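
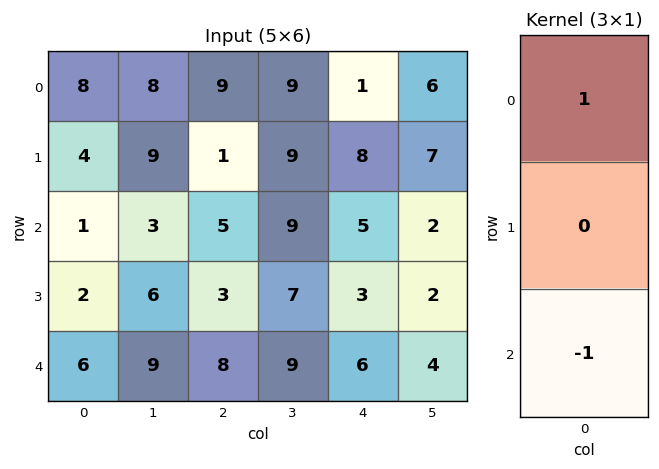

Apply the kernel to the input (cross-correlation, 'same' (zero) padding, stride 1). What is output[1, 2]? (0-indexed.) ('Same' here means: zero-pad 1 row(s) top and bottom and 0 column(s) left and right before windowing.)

4

The receptive field on the zero-padded input at this output position is [9 / 1 / 5]. Elementwise product with the kernel and sum: 9·1 + 5·-1.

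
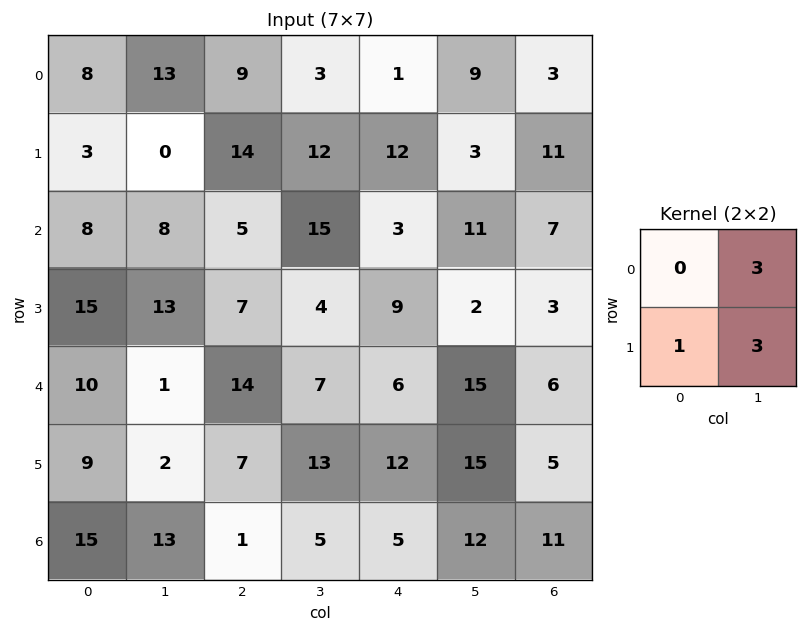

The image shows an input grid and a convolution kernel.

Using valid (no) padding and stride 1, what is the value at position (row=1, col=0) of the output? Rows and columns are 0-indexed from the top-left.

The receptive field on the input at this output position is [3 0 / 8 8]. Elementwise product with the kernel and sum: 0·3 + 8·1 + 8·3.

32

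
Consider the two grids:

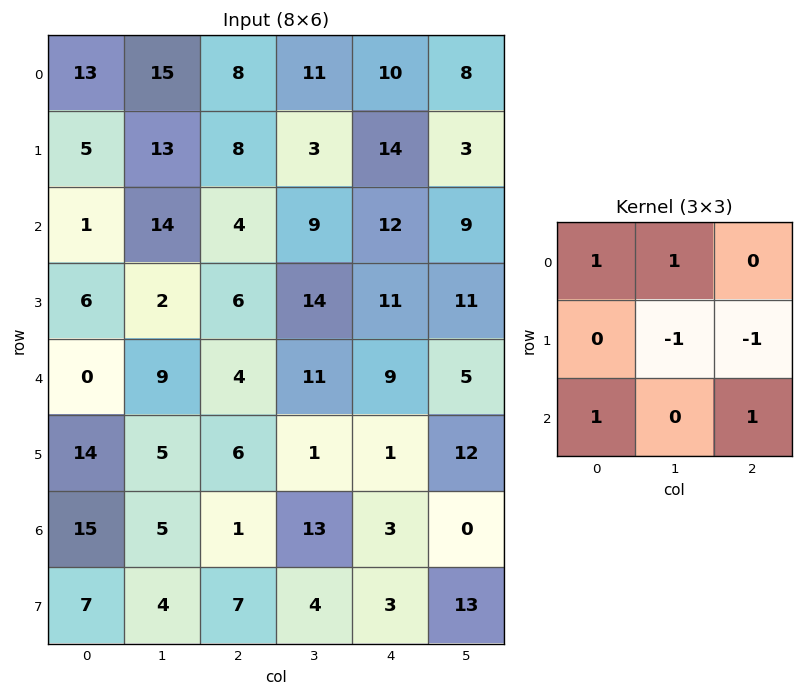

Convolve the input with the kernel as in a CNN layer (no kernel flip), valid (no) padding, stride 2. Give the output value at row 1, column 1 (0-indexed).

1

The receptive field on the input at this output position is [4 9 12 / 6 14 11 / 4 11 9]. Elementwise product with the kernel and sum: 4·1 + 9·1 + 14·-1 + 11·-1 + 4·1 + 9·1.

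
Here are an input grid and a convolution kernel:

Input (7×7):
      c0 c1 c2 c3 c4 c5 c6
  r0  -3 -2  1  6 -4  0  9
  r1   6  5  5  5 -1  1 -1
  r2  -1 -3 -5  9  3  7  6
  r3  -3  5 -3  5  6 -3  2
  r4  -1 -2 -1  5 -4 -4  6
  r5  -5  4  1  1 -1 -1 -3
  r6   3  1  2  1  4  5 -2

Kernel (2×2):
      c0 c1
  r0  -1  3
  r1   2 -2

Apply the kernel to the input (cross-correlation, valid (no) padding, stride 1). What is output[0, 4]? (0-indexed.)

The receptive field on the input at this output position is [-4 0 / -1 1]. Elementwise product with the kernel and sum: -4·-1 + 0·3 + -1·2 + 1·-2.

0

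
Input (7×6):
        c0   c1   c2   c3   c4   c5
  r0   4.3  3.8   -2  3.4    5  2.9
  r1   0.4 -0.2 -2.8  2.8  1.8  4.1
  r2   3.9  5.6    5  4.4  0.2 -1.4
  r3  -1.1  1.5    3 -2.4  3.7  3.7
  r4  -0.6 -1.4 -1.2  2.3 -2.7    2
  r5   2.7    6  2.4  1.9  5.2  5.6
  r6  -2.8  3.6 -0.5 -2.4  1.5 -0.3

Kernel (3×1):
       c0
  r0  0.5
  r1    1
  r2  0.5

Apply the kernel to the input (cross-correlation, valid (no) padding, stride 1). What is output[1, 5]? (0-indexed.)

The receptive field on the input at this output position is [4.1 / -1.4 / 3.7]. Elementwise product with the kernel and sum: 4.1·0.5 + -1.4·1 + 3.7·0.5.

2.5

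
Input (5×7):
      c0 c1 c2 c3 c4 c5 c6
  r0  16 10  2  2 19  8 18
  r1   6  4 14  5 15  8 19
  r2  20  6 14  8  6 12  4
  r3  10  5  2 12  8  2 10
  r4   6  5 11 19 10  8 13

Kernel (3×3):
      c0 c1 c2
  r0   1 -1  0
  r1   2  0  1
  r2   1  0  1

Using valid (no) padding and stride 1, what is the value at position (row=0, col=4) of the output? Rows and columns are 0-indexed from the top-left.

70

The receptive field on the input at this output position is [19 8 18 / 15 8 19 / 6 12 4]. Elementwise product with the kernel and sum: 19·1 + 8·-1 + 15·2 + 19·1 + 6·1 + 4·1.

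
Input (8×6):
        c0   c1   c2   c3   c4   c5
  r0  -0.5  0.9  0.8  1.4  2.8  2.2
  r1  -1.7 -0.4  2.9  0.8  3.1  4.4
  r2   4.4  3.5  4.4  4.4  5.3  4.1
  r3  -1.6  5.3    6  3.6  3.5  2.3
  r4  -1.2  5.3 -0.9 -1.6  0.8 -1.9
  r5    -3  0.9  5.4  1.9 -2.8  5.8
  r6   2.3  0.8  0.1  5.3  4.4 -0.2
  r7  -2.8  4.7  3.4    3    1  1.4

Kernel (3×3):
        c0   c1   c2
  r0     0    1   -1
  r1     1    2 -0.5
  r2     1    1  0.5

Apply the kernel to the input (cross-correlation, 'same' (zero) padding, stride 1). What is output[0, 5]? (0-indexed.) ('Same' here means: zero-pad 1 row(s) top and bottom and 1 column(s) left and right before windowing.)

The receptive field on the zero-padded input at this output position is [0 0 0 / 2.8 2.2 0 / 3.1 4.4 0]. Elementwise product with the kernel and sum: 0·1 + 0·-1 + 2.8·1 + 2.2·2 + 0·-0.5 + 3.1·1 + 4.4·1 + 0·0.5.

14.7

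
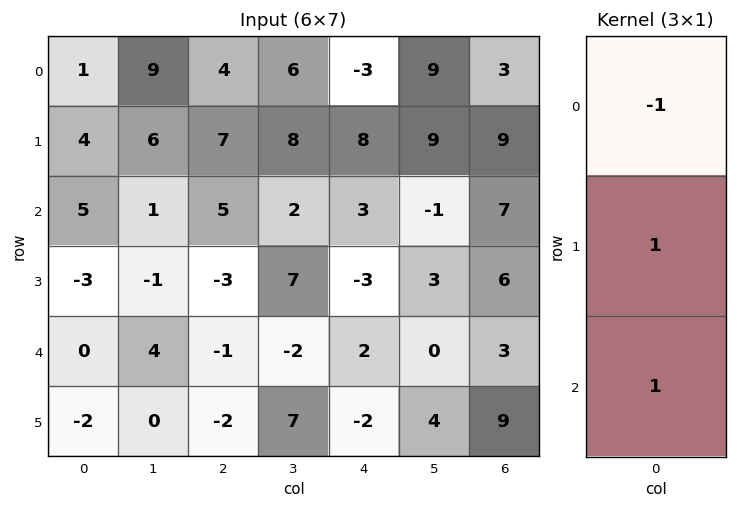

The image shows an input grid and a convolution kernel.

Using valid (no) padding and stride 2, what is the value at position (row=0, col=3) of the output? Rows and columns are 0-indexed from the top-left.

The receptive field on the input at this output position is [3 / 9 / 7]. Elementwise product with the kernel and sum: 3·-1 + 9·1 + 7·1.

13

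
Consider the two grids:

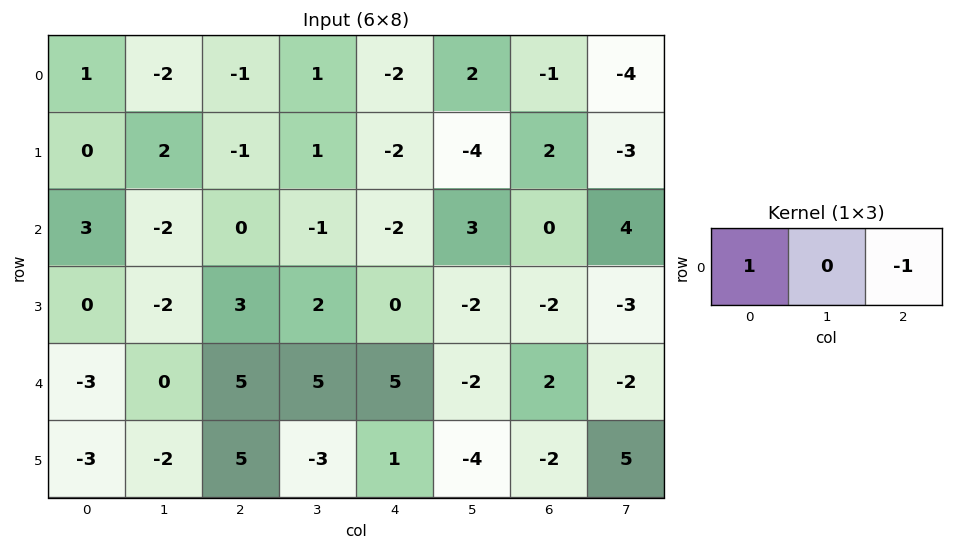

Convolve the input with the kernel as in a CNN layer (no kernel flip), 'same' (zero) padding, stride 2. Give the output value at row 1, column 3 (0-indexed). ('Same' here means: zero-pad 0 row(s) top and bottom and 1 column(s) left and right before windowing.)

-1

The receptive field on the zero-padded input at this output position is [3 0 4]. Elementwise product with the kernel and sum: 3·1 + 4·-1.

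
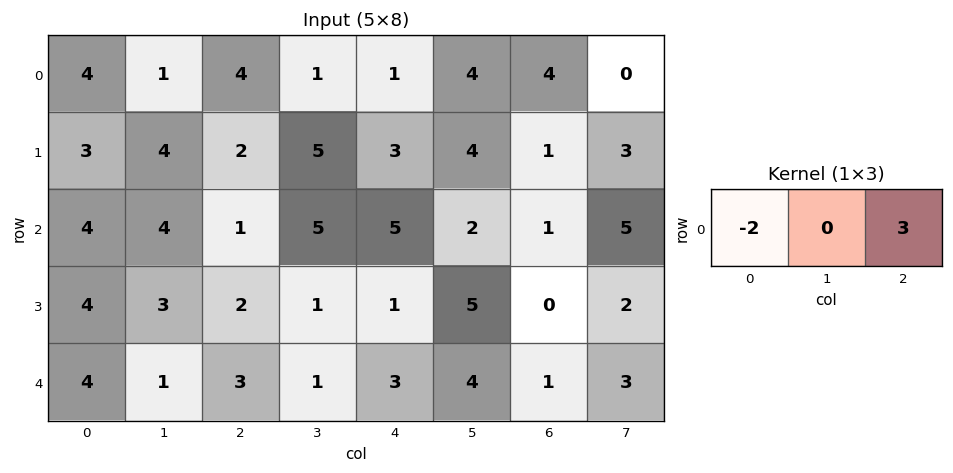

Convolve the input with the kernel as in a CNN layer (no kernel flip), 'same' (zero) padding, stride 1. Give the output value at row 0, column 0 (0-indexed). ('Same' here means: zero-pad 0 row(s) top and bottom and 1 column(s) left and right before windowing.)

The receptive field on the zero-padded input at this output position is [0 4 1]. Elementwise product with the kernel and sum: 0·-2 + 1·3.

3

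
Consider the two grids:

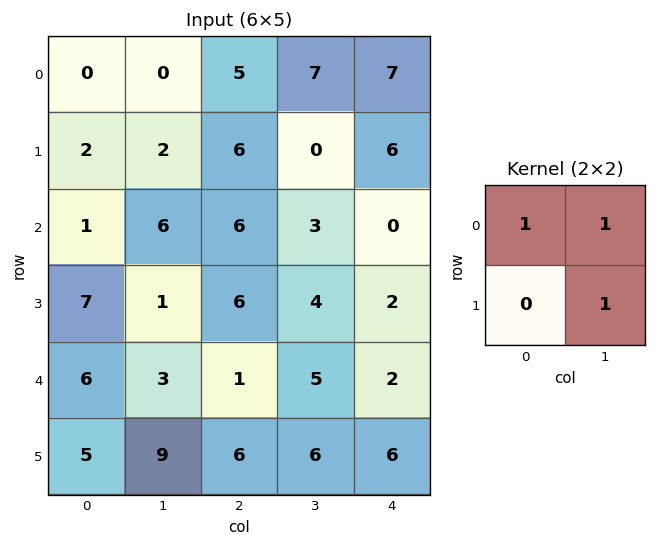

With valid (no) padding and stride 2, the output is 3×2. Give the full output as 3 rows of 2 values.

2 12
8 13
18 12

Output[0,0]: The receptive field on the input at this output position is [0 0 / 2 2]. Elementwise product with the kernel and sum: 0·1 + 0·1 + 2·1.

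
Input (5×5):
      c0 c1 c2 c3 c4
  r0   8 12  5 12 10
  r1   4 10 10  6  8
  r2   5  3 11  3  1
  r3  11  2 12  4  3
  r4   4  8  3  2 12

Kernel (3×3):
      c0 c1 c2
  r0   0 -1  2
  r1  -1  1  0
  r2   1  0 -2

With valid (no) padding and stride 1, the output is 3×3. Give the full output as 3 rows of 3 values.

Output[0,0]: The receptive field on the input at this output position is [8 12 5 / 4 10 10 / 5 3 11]. Elementwise product with the kernel and sum: 12·-1 + 5·2 + 4·-1 + 10·1 + 5·1 + 11·-2.

-13 16 13
-5 4 8
8 9 -30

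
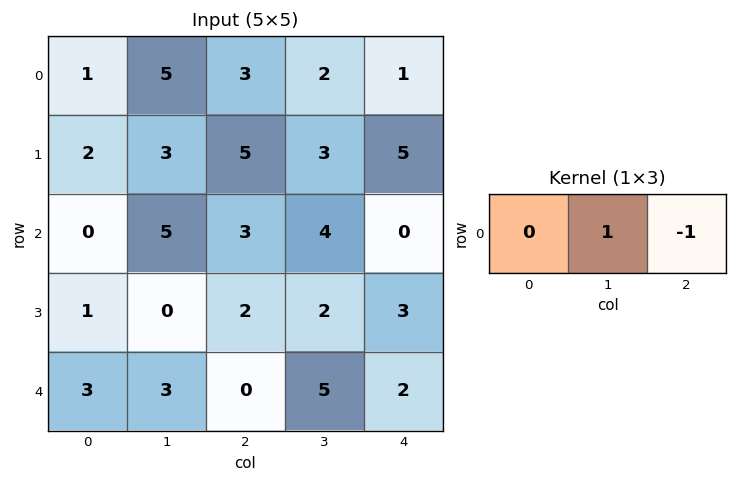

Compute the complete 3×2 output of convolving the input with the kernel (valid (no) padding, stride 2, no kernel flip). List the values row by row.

2 1
2 4
3 3

Output[0,0]: The receptive field on the input at this output position is [1 5 3]. Elementwise product with the kernel and sum: 5·1 + 3·-1.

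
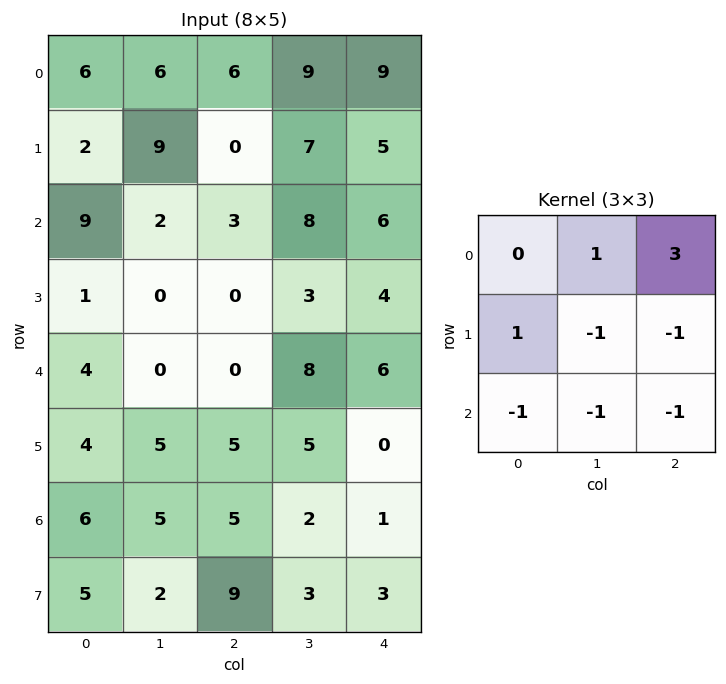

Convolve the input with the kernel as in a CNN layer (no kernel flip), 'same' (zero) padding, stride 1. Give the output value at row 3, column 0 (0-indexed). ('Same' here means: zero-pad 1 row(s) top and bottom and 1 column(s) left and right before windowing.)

The receptive field on the zero-padded input at this output position is [0 9 2 / 0 1 0 / 0 4 0]. Elementwise product with the kernel and sum: 9·1 + 2·3 + 0·1 + 1·-1 + 0·-1 + 0·-1 + 4·-1 + 0·-1.

10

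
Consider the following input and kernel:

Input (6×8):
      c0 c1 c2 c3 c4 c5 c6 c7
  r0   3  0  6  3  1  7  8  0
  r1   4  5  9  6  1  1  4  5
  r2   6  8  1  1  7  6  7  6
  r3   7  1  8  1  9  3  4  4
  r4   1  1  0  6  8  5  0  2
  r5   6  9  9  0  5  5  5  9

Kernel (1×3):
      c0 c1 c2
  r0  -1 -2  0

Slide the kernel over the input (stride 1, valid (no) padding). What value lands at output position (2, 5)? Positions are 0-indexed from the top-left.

The receptive field on the input at this output position is [6 7 6]. Elementwise product with the kernel and sum: 6·-1 + 7·-2.

-20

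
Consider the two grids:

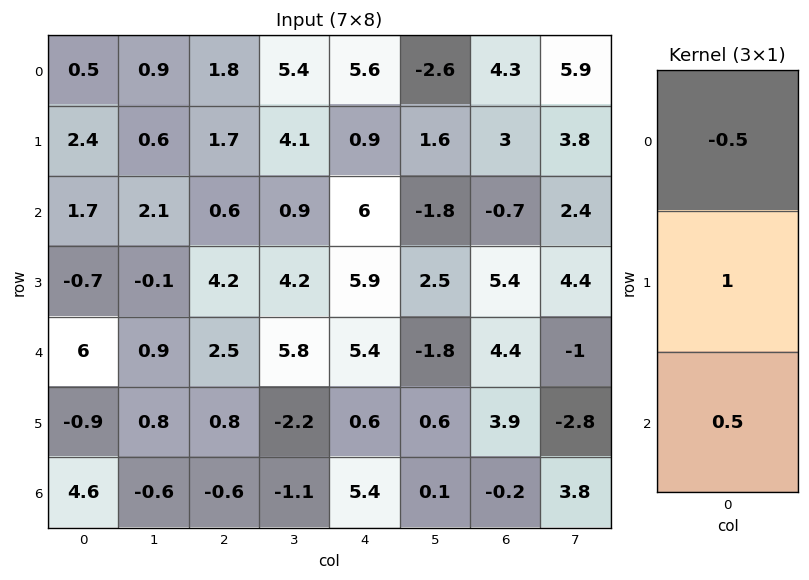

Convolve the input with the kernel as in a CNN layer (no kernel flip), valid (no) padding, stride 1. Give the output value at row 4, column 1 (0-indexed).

0.05

The receptive field on the input at this output position is [0.9 / 0.8 / -0.6]. Elementwise product with the kernel and sum: 0.9·-0.5 + 0.8·1 + -0.6·0.5.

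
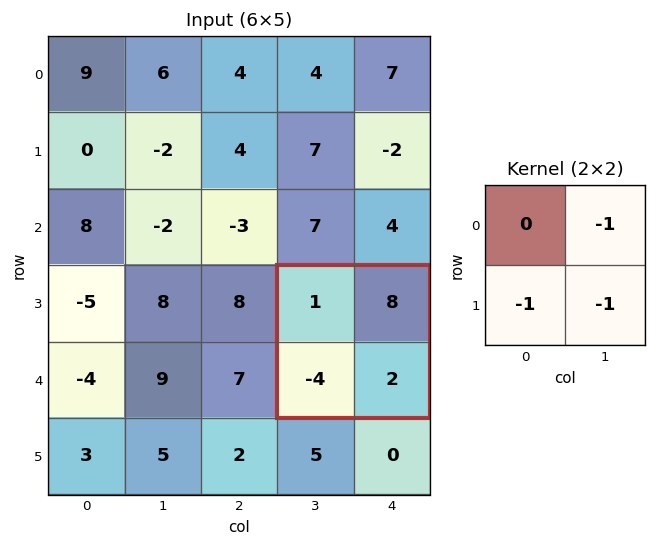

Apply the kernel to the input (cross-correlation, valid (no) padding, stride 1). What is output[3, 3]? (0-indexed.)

The receptive field on the input at this output position is [1 8 / -4 2]. Elementwise product with the kernel and sum: 8·-1 + -4·-1 + 2·-1.

-6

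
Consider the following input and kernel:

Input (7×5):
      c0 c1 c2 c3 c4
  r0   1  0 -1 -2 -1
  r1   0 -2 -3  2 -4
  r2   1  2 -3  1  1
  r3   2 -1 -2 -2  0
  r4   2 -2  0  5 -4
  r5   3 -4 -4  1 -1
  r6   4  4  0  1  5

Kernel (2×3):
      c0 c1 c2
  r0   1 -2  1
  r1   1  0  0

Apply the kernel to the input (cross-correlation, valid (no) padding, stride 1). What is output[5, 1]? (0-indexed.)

The receptive field on the input at this output position is [-4 -4 1 / 4 0 1]. Elementwise product with the kernel and sum: -4·1 + -4·-2 + 1·1 + 4·1.

9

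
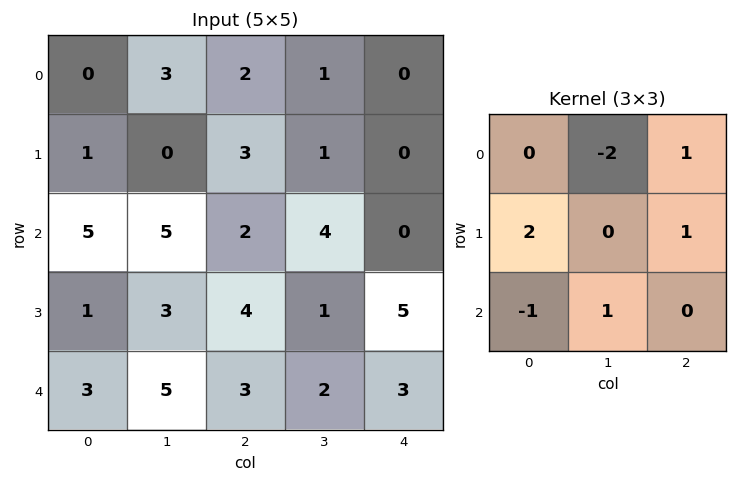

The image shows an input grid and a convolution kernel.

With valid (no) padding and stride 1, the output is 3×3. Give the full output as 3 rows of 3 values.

1 -5 6
17 10 -1
0 5 4

Output[0,0]: The receptive field on the input at this output position is [0 3 2 / 1 0 3 / 5 5 2]. Elementwise product with the kernel and sum: 3·-2 + 2·1 + 1·2 + 3·1 + 5·-1 + 5·1.
Output[0,1]: The receptive field on the input at this output position is [3 2 1 / 0 3 1 / 5 2 4]. Elementwise product with the kernel and sum: 2·-2 + 1·1 + 0·2 + 1·1 + 5·-1 + 2·1.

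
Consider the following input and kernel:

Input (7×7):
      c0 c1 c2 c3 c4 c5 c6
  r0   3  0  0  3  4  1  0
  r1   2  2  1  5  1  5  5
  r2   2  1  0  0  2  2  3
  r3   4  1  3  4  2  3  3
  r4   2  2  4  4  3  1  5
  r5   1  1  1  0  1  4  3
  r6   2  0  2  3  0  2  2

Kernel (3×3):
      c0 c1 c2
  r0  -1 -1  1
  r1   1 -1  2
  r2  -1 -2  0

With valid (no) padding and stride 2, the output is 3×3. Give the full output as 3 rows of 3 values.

Output[0,0]: The receptive field on the input at this output position is [3 0 0 / 2 2 1 / 2 1 0]. Elementwise product with the kernel and sum: 3·-1 + 0·-1 + 0·1 + 2·1 + 2·-1 + 1·2 + 2·-1 + 1·-2.
Output[0,1]: The receptive field on the input at this output position is [0 3 4 / 1 5 1 / 0 0 2]. Elementwise product with the kernel and sum: 0·-1 + 3·-1 + 4·1 + 1·1 + 5·-1 + 1·2 + 0·-1 + 0·-2.

-5 -1 -5
0 -7 -1
0 -10 0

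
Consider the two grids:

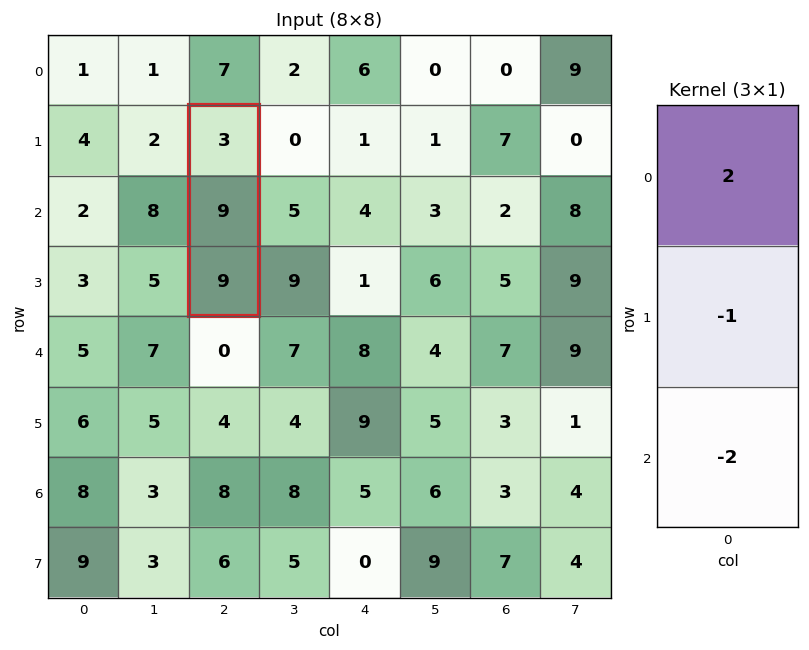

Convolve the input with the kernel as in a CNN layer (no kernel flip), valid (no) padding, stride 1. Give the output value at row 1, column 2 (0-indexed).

The receptive field on the input at this output position is [3 / 9 / 9]. Elementwise product with the kernel and sum: 3·2 + 9·-1 + 9·-2.

-21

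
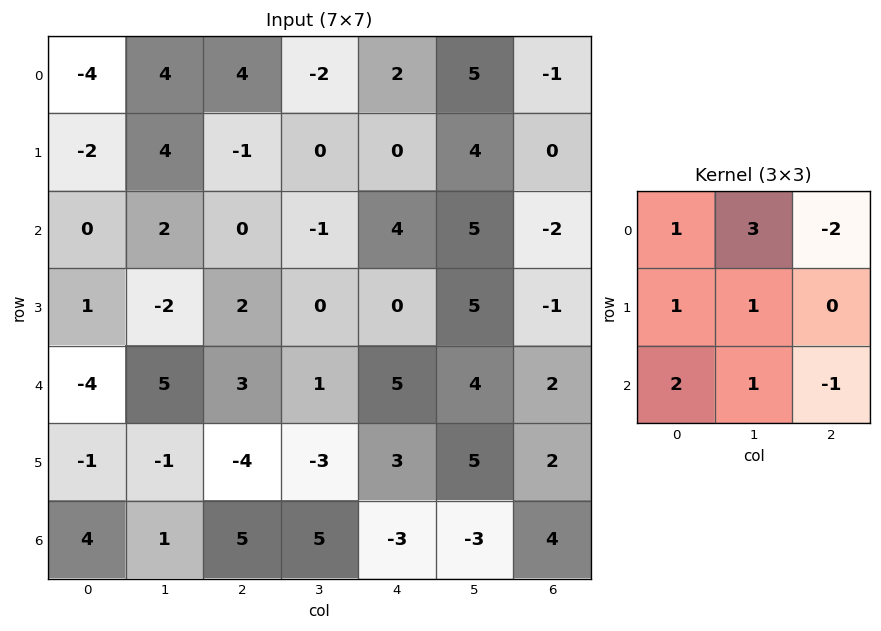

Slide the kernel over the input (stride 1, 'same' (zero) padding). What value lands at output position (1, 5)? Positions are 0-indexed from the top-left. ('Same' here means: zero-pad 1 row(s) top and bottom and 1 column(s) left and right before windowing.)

The receptive field on the zero-padded input at this output position is [2 5 -1 / 0 4 0 / 4 5 -2]. Elementwise product with the kernel and sum: 2·1 + 5·3 + -1·-2 + 0·1 + 4·1 + 4·2 + 5·1 + -2·-1.

38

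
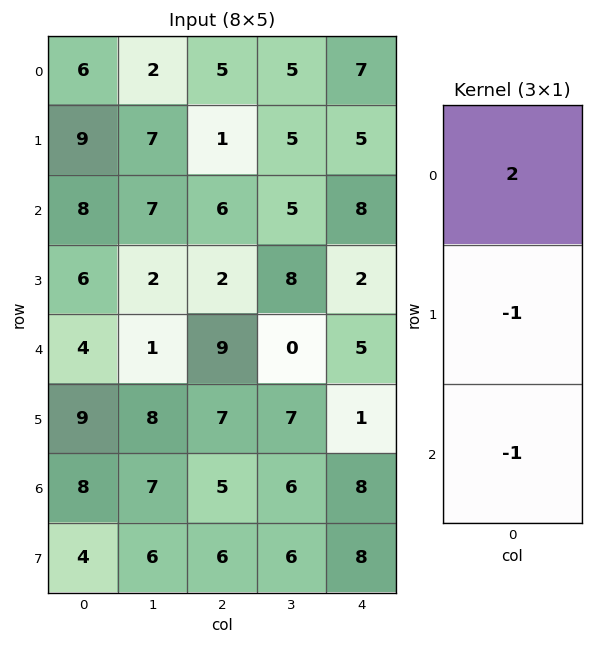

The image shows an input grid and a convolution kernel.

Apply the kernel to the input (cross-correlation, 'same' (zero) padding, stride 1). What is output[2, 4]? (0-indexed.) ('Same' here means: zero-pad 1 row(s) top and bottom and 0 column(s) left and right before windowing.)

The receptive field on the zero-padded input at this output position is [5 / 8 / 2]. Elementwise product with the kernel and sum: 5·2 + 8·-1 + 2·-1.

0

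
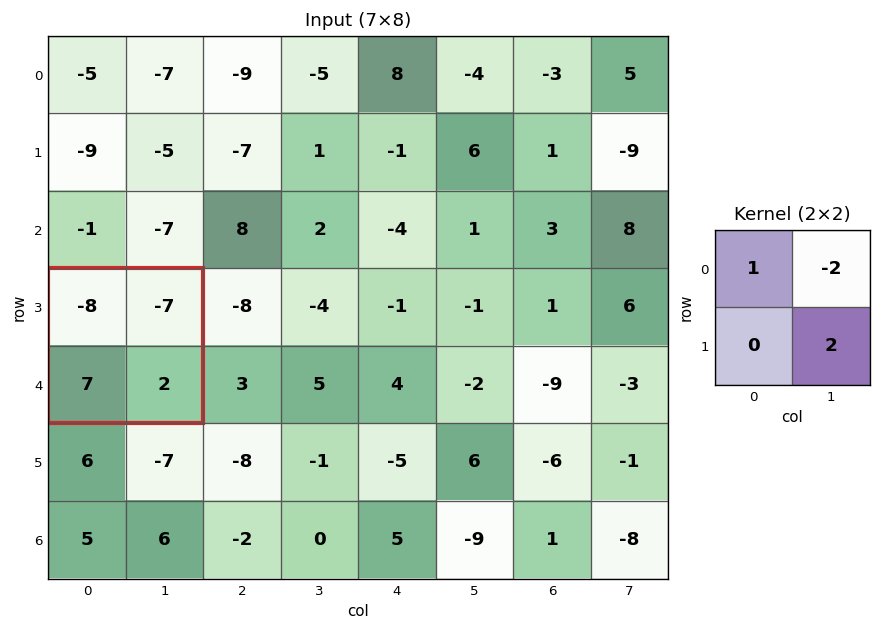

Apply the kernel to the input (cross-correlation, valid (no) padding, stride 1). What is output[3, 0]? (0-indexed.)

The receptive field on the input at this output position is [-8 -7 / 7 2]. Elementwise product with the kernel and sum: -8·1 + -7·-2 + 2·2.

10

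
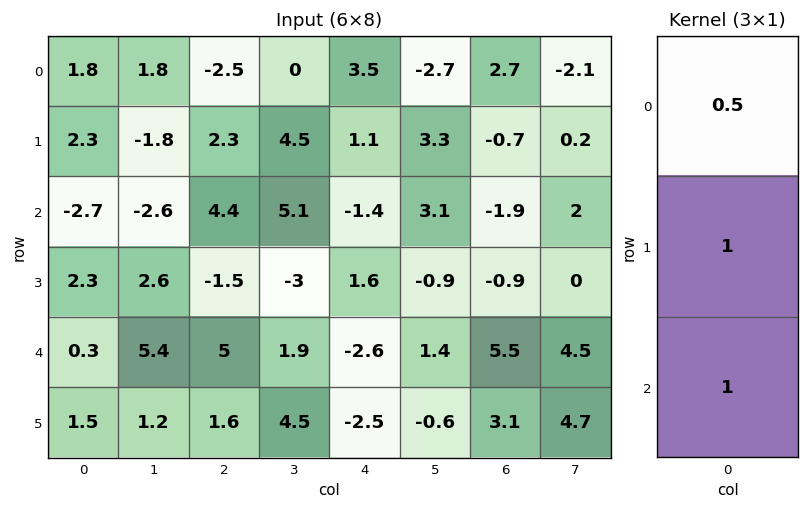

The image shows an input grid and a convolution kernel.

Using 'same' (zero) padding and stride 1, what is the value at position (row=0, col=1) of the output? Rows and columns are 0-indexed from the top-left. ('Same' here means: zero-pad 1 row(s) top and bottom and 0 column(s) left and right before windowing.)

0

The receptive field on the zero-padded input at this output position is [0 / 1.8 / -1.8]. Elementwise product with the kernel and sum: 0·0.5 + 1.8·1 + -1.8·1.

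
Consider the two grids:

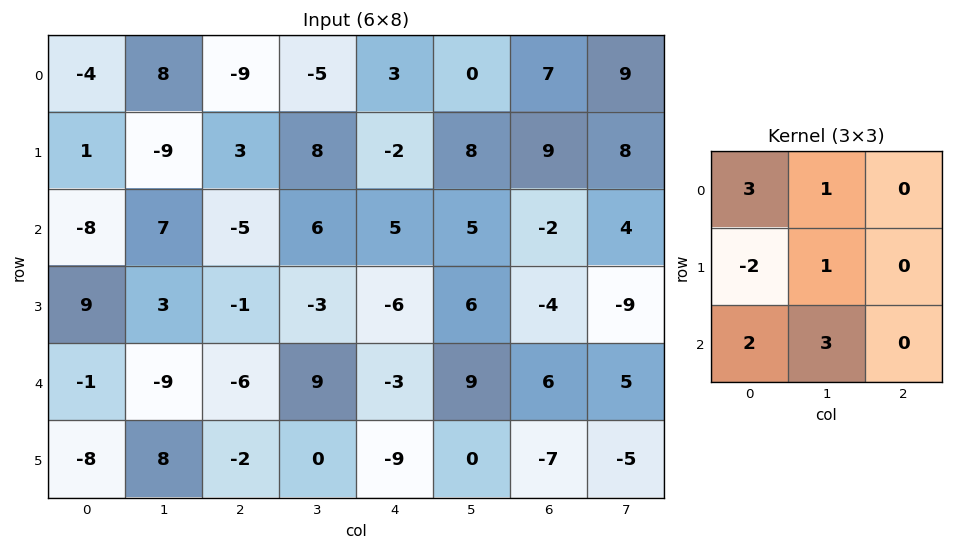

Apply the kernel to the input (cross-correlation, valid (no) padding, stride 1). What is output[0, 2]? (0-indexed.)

-22

The receptive field on the input at this output position is [-9 -5 3 / 3 8 -2 / -5 6 5]. Elementwise product with the kernel and sum: -9·3 + -5·1 + 3·-2 + 8·1 + -5·2 + 6·3.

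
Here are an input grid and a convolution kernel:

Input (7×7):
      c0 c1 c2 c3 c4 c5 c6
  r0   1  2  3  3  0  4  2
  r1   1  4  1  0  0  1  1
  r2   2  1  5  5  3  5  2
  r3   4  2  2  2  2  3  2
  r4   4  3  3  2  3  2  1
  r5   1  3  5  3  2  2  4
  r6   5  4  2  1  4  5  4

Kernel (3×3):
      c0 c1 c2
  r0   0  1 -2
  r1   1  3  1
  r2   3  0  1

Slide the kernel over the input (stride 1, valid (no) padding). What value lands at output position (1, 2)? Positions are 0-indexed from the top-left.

31

The receptive field on the input at this output position is [1 0 0 / 5 5 3 / 2 2 2]. Elementwise product with the kernel and sum: 0·1 + 0·-2 + 5·1 + 5·3 + 3·1 + 2·3 + 2·1.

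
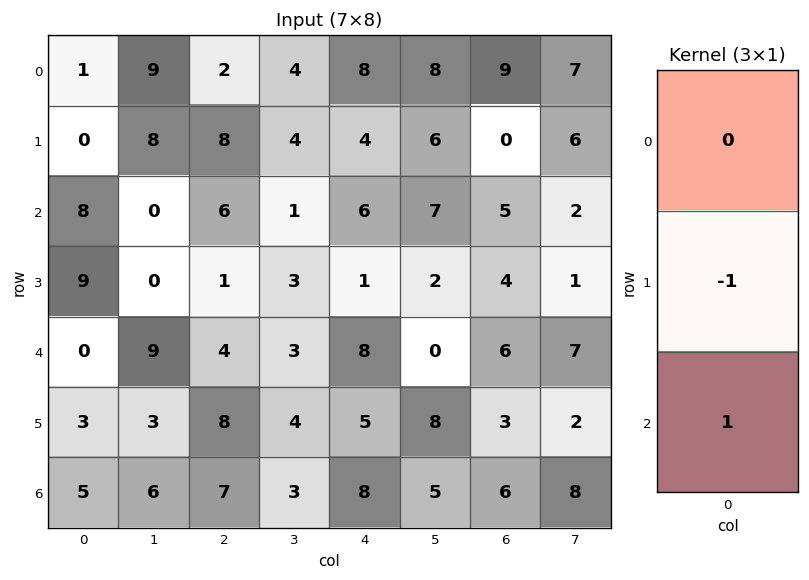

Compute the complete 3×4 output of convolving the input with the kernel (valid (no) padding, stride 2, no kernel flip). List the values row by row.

8 -2 2 5
-9 3 7 2
2 -1 3 3

Output[0,0]: The receptive field on the input at this output position is [1 / 0 / 8]. Elementwise product with the kernel and sum: 0·-1 + 8·1.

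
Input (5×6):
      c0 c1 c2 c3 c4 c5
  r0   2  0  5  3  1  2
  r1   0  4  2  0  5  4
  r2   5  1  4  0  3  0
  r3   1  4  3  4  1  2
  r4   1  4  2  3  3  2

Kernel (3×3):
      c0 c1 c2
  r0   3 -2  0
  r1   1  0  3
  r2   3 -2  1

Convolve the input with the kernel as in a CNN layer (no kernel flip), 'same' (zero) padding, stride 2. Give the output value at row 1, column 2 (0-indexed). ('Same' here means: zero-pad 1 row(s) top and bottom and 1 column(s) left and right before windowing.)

The receptive field on the zero-padded input at this output position is [0 5 4 / 0 3 0 / 4 1 2]. Elementwise product with the kernel and sum: 0·3 + 5·-2 + 0·1 + 0·3 + 4·3 + 1·-2 + 2·1.

2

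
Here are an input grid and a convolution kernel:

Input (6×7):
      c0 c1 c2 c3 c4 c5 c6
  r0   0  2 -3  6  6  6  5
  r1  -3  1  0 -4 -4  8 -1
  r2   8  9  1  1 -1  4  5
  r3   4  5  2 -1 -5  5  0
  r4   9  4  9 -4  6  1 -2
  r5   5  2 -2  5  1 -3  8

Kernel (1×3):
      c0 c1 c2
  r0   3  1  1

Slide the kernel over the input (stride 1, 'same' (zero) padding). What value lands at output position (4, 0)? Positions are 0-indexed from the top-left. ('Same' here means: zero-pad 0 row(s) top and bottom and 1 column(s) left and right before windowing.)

The receptive field on the zero-padded input at this output position is [0 9 4]. Elementwise product with the kernel and sum: 0·3 + 9·1 + 4·1.

13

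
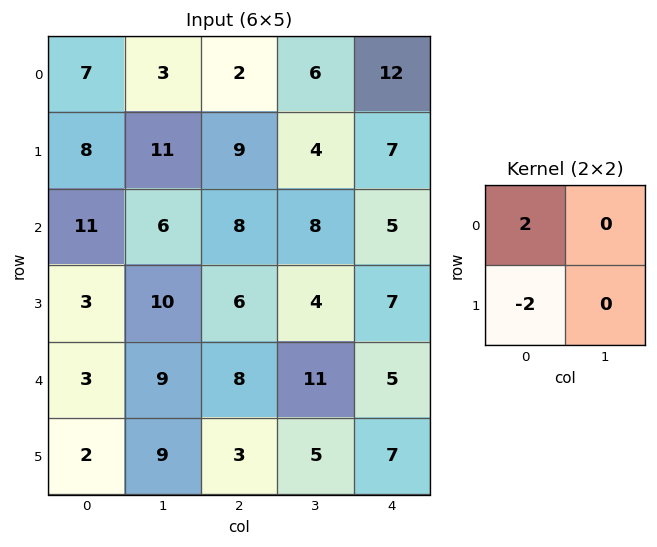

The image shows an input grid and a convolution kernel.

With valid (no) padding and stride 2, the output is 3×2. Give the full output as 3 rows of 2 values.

-2 -14
16 4
2 10

Output[0,0]: The receptive field on the input at this output position is [7 3 / 8 11]. Elementwise product with the kernel and sum: 7·2 + 8·-2.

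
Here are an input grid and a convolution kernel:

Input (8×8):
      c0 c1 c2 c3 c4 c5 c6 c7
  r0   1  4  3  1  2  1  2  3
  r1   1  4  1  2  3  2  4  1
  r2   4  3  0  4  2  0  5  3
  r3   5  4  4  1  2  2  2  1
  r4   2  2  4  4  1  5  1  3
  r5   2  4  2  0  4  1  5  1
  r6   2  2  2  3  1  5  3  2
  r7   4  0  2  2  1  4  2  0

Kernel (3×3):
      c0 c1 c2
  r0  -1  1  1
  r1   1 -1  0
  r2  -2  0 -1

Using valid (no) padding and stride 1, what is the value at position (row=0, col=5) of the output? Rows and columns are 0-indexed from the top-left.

The receptive field on the input at this output position is [1 2 3 / 2 4 1 / 0 5 3]. Elementwise product with the kernel and sum: 1·-1 + 2·1 + 3·1 + 2·1 + 4·-1 + 0·-2 + 3·-1.

-1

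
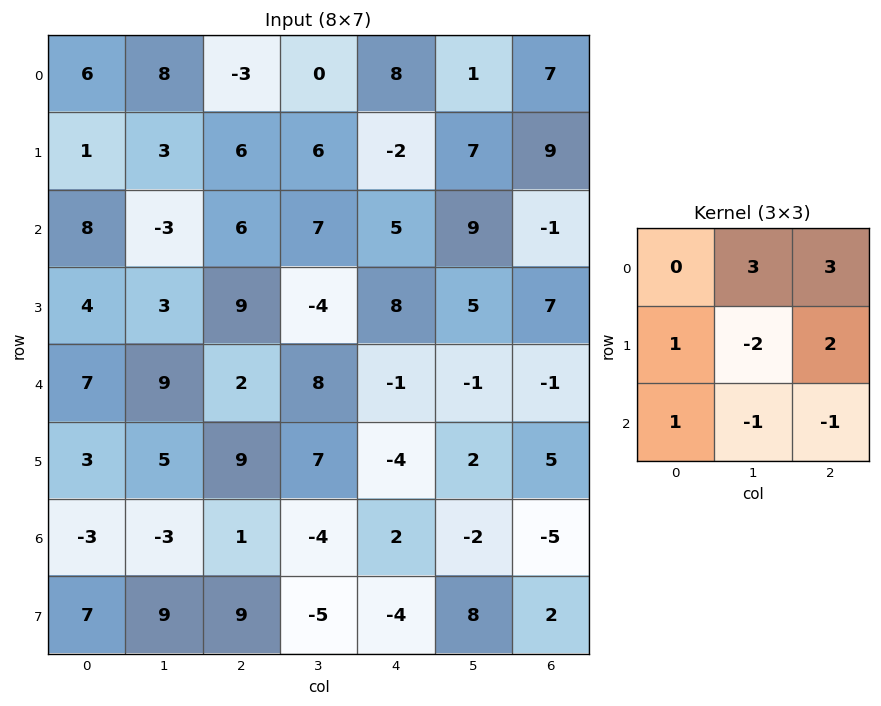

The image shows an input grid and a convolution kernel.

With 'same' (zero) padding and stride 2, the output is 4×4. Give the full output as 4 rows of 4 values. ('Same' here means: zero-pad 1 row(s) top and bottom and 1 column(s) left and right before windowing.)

0 5 -13 -15
-17 33 13 36
17 25 56 19
8 40 -27 29

Output[0,0]: The receptive field on the zero-padded input at this output position is [0 0 0 / 0 6 8 / 0 1 3]. Elementwise product with the kernel and sum: 0·3 + 0·3 + 0·1 + 6·-2 + 8·2 + 0·1 + 1·-1 + 3·-1.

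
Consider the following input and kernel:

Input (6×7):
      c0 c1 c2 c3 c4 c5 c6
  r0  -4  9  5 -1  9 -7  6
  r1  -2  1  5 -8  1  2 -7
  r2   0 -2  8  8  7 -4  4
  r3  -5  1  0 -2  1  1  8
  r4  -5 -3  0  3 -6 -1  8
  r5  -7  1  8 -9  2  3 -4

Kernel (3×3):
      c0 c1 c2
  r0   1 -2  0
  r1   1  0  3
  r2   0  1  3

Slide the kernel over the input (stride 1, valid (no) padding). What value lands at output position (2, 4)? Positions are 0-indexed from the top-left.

63

The receptive field on the input at this output position is [7 -4 4 / 1 1 8 / -6 -1 8]. Elementwise product with the kernel and sum: 7·1 + -4·-2 + 1·1 + 8·3 + -1·1 + 8·3.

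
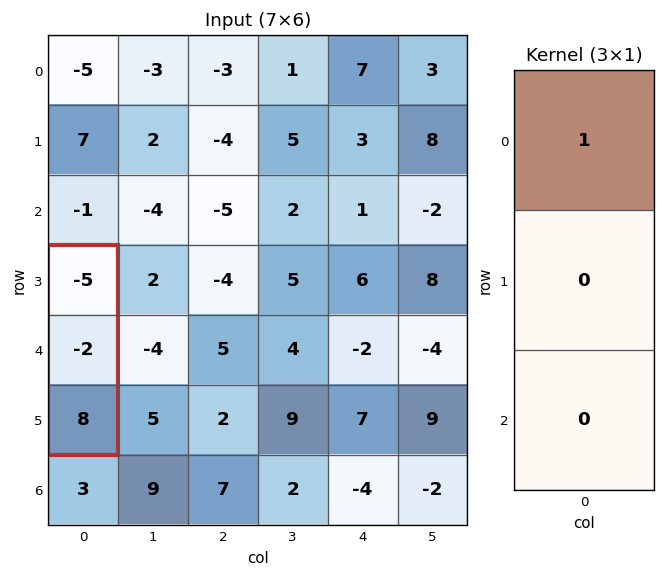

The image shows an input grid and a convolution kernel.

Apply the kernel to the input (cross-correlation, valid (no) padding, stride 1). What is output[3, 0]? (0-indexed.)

-5

The receptive field on the input at this output position is [-5 / -2 / 8]. Elementwise product with the kernel and sum: -5·1.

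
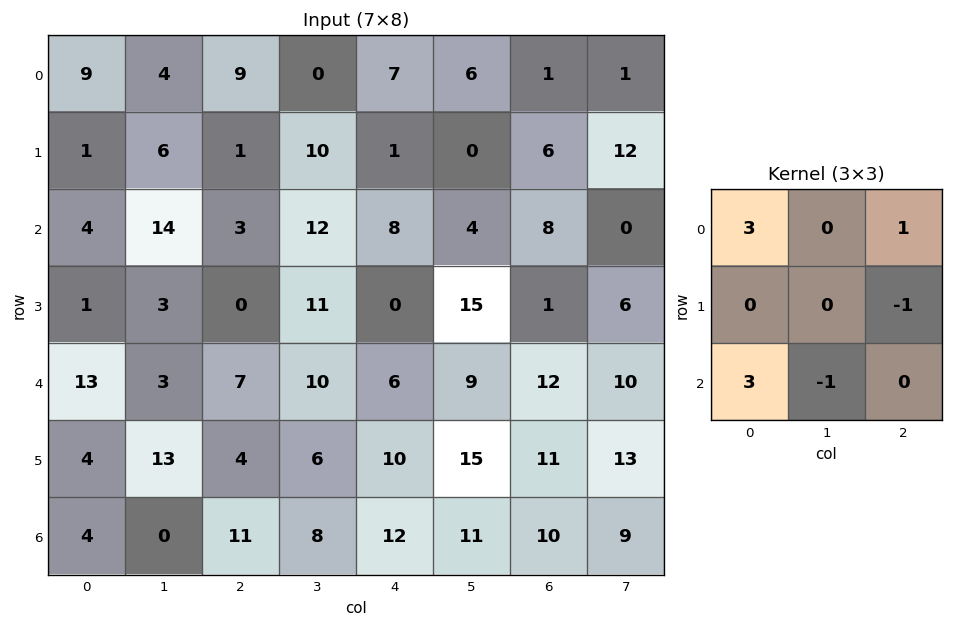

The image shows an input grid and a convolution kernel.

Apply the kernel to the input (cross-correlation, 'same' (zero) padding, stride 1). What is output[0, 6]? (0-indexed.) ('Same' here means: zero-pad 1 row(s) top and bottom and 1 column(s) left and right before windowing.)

-7

The receptive field on the zero-padded input at this output position is [0 0 0 / 6 1 1 / 0 6 12]. Elementwise product with the kernel and sum: 0·3 + 0·1 + 1·-1 + 0·3 + 6·-1.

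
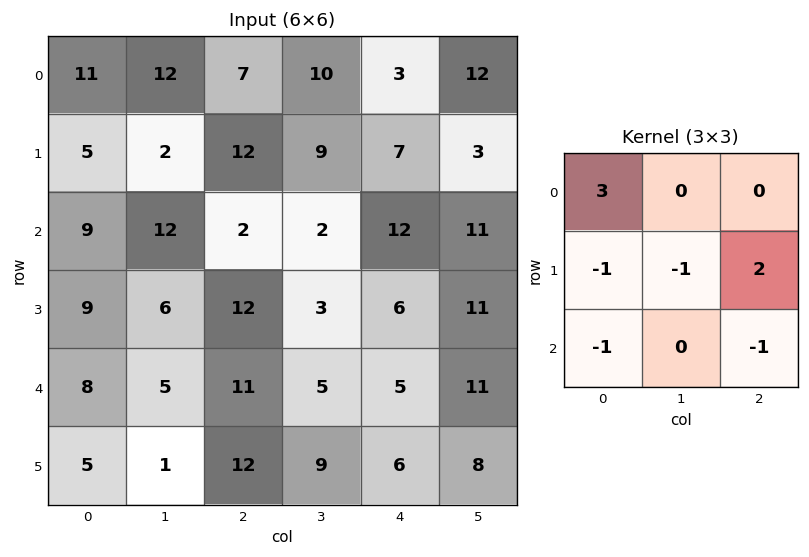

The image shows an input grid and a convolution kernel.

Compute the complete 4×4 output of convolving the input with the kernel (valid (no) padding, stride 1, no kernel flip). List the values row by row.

39 26 0 7
-23 -13 38 21
17 14 -13 3
19 2 12 4

Output[0,0]: The receptive field on the input at this output position is [11 12 7 / 5 2 12 / 9 12 2]. Elementwise product with the kernel and sum: 11·3 + 5·-1 + 2·-1 + 12·2 + 9·-1 + 2·-1.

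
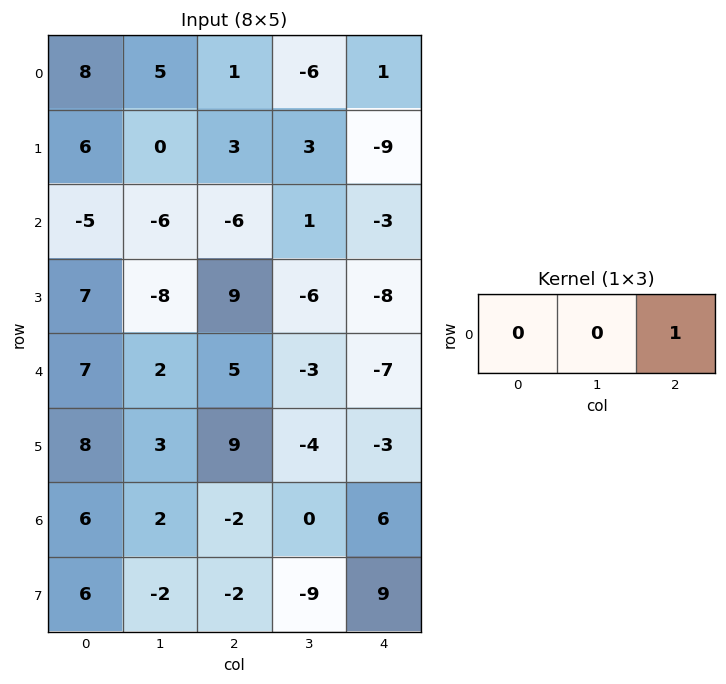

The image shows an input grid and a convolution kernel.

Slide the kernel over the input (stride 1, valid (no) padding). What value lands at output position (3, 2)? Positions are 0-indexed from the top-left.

The receptive field on the input at this output position is [9 -6 -8]. Elementwise product with the kernel and sum: -8·1.

-8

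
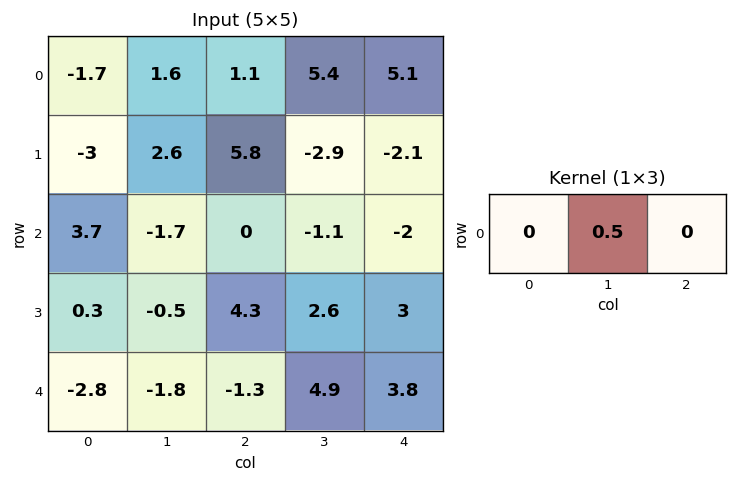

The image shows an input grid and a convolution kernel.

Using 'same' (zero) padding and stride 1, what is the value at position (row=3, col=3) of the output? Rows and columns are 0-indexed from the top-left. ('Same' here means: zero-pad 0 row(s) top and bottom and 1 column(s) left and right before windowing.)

1.3

The receptive field on the zero-padded input at this output position is [4.3 2.6 3]. Elementwise product with the kernel and sum: 2.6·0.5.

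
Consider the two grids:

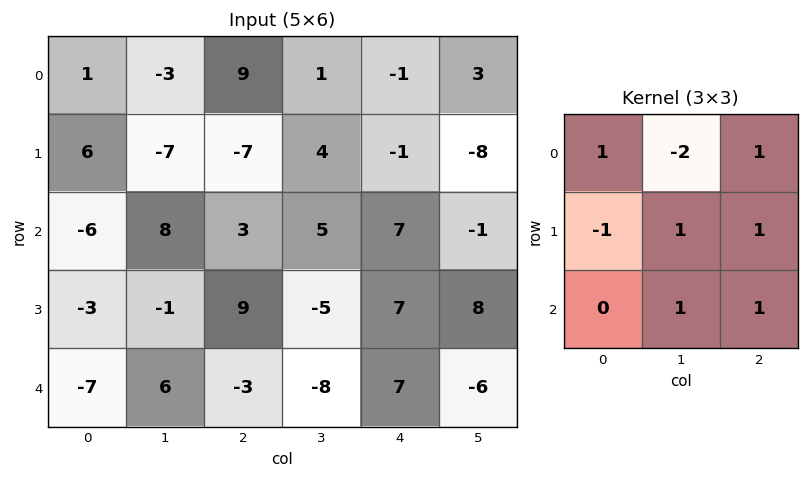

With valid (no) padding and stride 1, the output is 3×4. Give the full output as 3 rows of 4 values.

Output[0,0]: The receptive field on the input at this output position is [1 -3 9 / 6 -7 -7 / -6 8 3]. Elementwise product with the kernel and sum: 1·1 + -3·-2 + 9·1 + 6·-1 + -7·1 + -7·1 + 8·1 + 3·1.

7 -8 28 -1
38 15 -5 14
-5 1 -8 11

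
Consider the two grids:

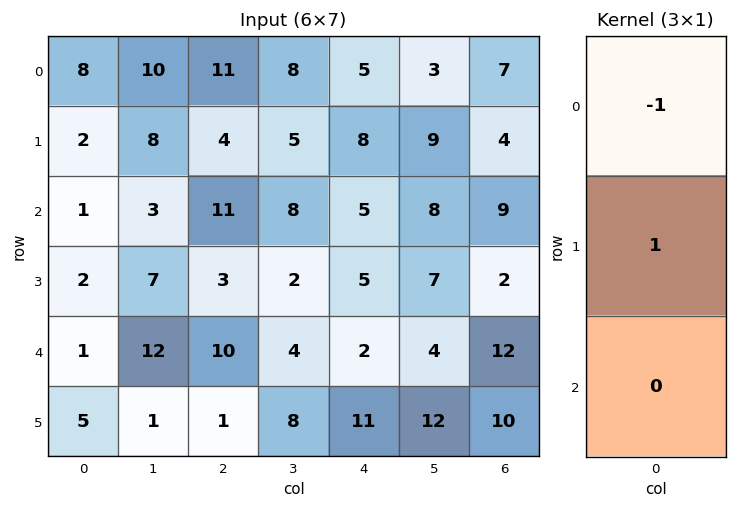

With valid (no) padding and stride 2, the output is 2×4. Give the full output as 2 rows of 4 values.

-6 -7 3 -3
1 -8 0 -7

Output[0,0]: The receptive field on the input at this output position is [8 / 2 / 1]. Elementwise product with the kernel and sum: 8·-1 + 2·1.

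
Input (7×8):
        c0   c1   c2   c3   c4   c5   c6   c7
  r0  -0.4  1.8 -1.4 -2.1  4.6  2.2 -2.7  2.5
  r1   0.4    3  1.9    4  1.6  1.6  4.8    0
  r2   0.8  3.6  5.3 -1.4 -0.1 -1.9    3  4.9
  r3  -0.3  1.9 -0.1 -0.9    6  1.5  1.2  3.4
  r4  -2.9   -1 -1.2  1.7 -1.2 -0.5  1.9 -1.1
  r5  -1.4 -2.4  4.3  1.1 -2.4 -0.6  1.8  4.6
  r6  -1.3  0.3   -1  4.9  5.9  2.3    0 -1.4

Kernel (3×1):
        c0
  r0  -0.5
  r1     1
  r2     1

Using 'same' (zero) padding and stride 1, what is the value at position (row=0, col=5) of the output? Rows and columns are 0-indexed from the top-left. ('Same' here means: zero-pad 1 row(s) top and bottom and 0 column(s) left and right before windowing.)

3.8

The receptive field on the zero-padded input at this output position is [0 / 2.2 / 1.6]. Elementwise product with the kernel and sum: 0·-0.5 + 2.2·1 + 1.6·1.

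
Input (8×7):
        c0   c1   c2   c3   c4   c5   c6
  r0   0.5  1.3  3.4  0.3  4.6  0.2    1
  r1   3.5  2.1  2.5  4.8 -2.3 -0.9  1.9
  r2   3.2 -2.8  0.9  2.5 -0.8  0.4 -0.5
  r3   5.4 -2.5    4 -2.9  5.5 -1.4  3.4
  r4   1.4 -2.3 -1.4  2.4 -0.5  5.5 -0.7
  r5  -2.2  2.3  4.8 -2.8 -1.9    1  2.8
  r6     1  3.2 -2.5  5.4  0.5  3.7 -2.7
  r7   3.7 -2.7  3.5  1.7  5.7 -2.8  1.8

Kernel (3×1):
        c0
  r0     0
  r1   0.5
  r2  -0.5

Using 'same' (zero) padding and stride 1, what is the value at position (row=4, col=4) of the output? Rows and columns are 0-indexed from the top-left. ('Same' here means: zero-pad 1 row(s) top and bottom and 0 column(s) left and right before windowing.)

The receptive field on the zero-padded input at this output position is [5.5 / -0.5 / -1.9]. Elementwise product with the kernel and sum: -0.5·0.5 + -1.9·-0.5.

0.7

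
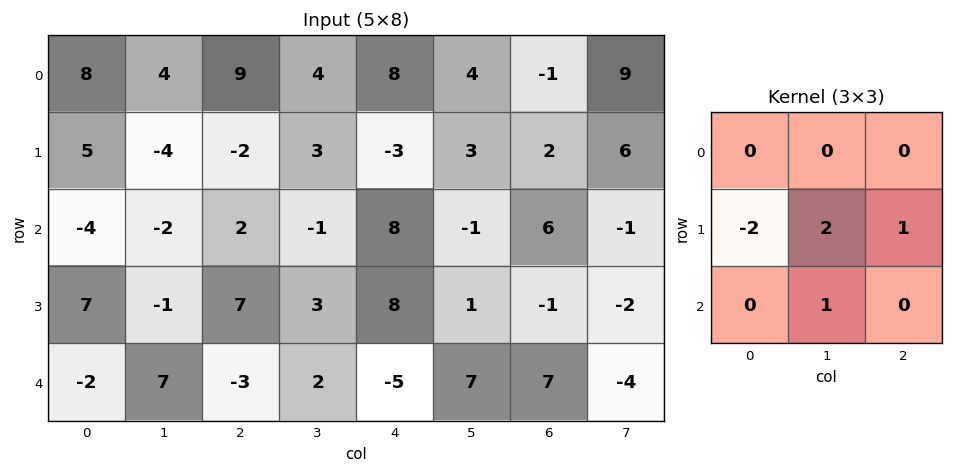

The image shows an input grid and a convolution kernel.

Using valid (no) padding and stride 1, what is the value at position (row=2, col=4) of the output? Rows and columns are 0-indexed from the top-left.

The receptive field on the input at this output position is [8 -1 6 / 8 1 -1 / -5 7 7]. Elementwise product with the kernel and sum: 8·-2 + 1·2 + -1·1 + 7·1.

-8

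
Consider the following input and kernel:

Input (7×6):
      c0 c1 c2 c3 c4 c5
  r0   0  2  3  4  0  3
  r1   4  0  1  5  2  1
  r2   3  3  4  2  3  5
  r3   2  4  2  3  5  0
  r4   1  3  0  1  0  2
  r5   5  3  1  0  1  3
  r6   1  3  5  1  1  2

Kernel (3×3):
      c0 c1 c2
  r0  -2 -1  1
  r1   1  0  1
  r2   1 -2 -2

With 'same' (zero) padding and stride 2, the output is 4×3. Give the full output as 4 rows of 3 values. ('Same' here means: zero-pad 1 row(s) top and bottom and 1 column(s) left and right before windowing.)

Output[0,0]: The receptive field on the zero-padded input at this output position is [0 0 0 / 0 0 2 / 0 4 0]. Elementwise product with the kernel and sum: 0·-2 + 0·-1 + 0·1 + 0·1 + 2·1 + 0·1 + 4·-2 + 0·-2.
Output[0,1]: The receptive field on the zero-padded input at this output position is [0 0 0 / 2 3 4 / 0 1 5]. Elementwise product with the kernel and sum: 0·-2 + 0·-1 + 0·1 + 2·1 + 4·1 + 0·1 + 1·-2 + 5·-2.

-6 -6 6
-13 3 -11
-11 -2 -16
1 -3 5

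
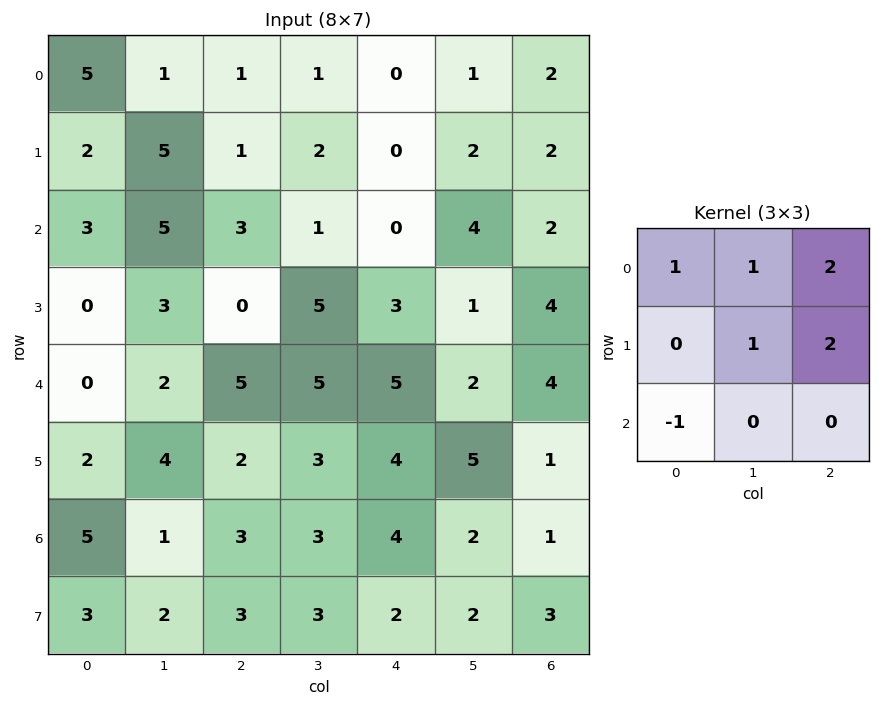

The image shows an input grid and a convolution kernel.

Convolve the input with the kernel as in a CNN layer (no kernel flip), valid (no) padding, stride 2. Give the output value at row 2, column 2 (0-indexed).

The receptive field on the input at this output position is [5 2 4 / 4 5 1 / 4 2 1]. Elementwise product with the kernel and sum: 5·1 + 2·1 + 4·2 + 5·1 + 1·2 + 4·-1.

18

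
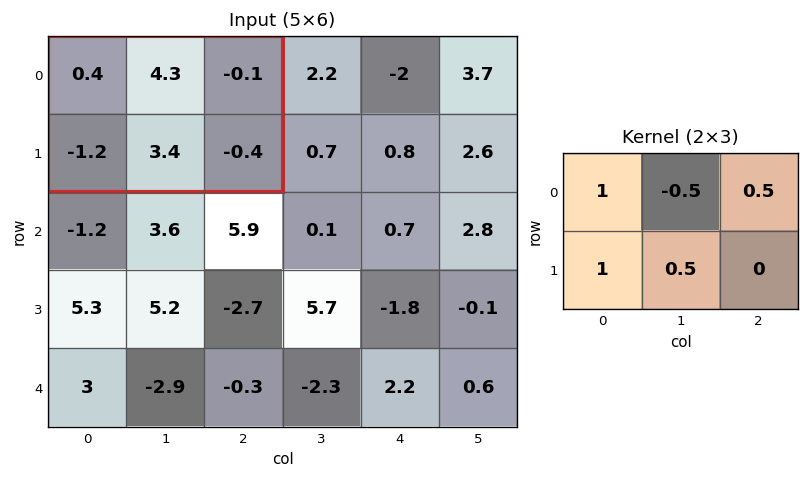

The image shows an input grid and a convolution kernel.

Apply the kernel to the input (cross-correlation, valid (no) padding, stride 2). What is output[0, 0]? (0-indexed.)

-1.3

The receptive field on the input at this output position is [0.4 4.3 -0.1 / -1.2 3.4 -0.4]. Elementwise product with the kernel and sum: 0.4·1 + 4.3·-0.5 + -0.1·0.5 + -1.2·1 + 3.4·0.5.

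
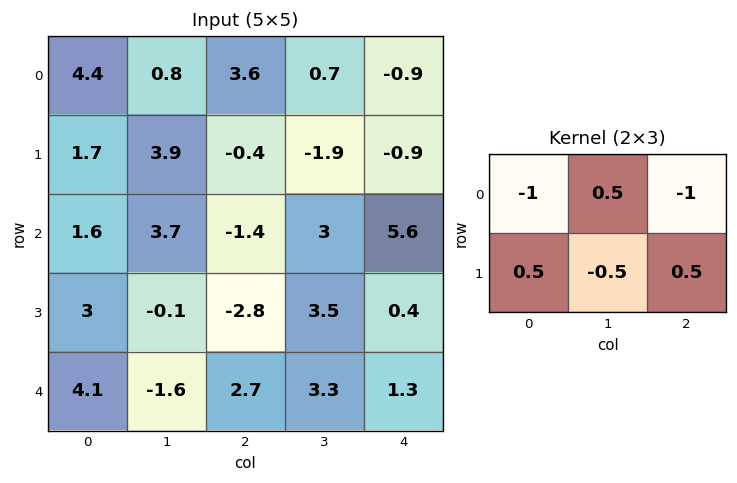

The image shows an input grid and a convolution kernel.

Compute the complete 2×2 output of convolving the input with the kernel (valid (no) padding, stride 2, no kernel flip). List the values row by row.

-8.9 -2.05
1.8 -5.65

Output[0,0]: The receptive field on the input at this output position is [4.4 0.8 3.6 / 1.7 3.9 -0.4]. Elementwise product with the kernel and sum: 4.4·-1 + 0.8·0.5 + 3.6·-1 + 1.7·0.5 + 3.9·-0.5 + -0.4·0.5.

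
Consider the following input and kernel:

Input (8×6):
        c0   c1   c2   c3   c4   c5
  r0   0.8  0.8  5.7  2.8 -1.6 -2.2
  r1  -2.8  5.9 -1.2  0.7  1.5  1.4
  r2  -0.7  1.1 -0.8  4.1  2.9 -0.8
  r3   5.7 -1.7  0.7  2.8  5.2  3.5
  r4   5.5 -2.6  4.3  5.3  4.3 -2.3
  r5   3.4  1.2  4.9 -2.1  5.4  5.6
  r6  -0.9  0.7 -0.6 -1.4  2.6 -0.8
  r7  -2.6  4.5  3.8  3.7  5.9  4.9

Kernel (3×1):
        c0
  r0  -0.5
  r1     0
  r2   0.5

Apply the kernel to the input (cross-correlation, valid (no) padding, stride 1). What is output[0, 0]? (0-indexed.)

The receptive field on the input at this output position is [0.8 / -2.8 / -0.7]. Elementwise product with the kernel and sum: 0.8·-0.5 + -0.7·0.5.

-0.75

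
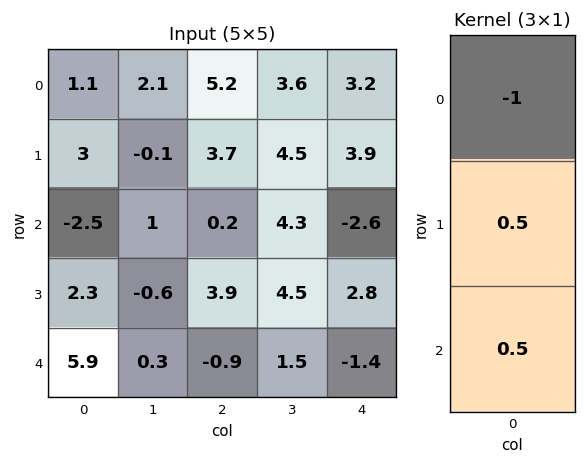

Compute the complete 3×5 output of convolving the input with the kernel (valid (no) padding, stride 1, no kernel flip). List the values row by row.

Output[0,0]: The receptive field on the input at this output position is [1.1 / 3 / -2.5]. Elementwise product with the kernel and sum: 1.1·-1 + 3·0.5 + -2.5·0.5.

-0.85 -1.65 -3.25 0.8 -2.55
-3.1 0.3 -1.65 -0.1 -3.8
6.6 -1.15 1.3 -1.3 3.3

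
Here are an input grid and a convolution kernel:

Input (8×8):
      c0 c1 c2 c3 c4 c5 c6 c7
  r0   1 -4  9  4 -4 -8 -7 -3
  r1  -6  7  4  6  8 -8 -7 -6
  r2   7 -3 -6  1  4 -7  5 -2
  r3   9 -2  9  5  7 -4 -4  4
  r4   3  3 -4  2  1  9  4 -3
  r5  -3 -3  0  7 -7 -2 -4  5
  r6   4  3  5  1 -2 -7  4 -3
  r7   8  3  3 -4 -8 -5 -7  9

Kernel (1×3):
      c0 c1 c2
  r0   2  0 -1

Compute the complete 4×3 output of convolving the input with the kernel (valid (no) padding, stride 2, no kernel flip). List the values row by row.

Output[0,0]: The receptive field on the input at this output position is [1 -4 9]. Elementwise product with the kernel and sum: 1·2 + 9·-1.
Output[0,1]: The receptive field on the input at this output position is [9 4 -4]. Elementwise product with the kernel and sum: 9·2 + -4·-1.

-7 22 -1
20 -16 3
10 -9 -2
3 12 -8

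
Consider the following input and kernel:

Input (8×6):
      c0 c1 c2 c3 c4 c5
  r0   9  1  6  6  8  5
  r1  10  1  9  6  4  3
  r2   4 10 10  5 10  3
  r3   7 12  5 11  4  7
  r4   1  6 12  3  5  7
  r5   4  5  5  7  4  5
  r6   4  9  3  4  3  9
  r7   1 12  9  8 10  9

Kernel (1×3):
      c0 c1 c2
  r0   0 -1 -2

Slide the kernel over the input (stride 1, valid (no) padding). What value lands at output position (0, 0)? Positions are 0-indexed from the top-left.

The receptive field on the input at this output position is [9 1 6]. Elementwise product with the kernel and sum: 1·-1 + 6·-2.

-13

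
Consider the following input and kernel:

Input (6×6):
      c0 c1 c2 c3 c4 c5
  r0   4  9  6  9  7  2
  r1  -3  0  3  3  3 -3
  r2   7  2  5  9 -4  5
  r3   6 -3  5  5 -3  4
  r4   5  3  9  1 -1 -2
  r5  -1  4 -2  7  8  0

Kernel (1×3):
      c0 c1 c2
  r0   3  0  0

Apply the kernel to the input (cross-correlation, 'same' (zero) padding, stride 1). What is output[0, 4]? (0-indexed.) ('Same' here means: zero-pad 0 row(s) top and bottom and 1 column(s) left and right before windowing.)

27

The receptive field on the zero-padded input at this output position is [9 7 2]. Elementwise product with the kernel and sum: 9·3.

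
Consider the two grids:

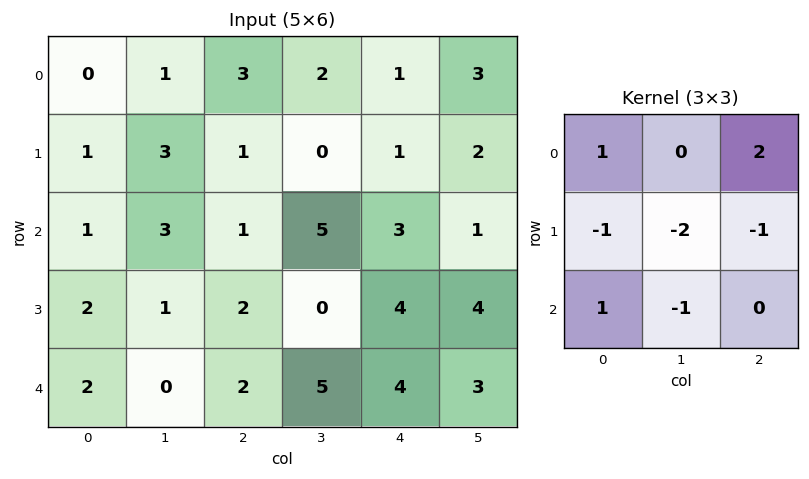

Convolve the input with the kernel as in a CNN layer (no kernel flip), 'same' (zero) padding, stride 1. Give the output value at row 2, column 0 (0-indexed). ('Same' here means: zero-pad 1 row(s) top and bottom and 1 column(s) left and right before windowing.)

The receptive field on the zero-padded input at this output position is [0 1 3 / 0 1 3 / 0 2 1]. Elementwise product with the kernel and sum: 0·1 + 3·2 + 0·-1 + 1·-2 + 3·-1 + 0·1 + 2·-1.

-1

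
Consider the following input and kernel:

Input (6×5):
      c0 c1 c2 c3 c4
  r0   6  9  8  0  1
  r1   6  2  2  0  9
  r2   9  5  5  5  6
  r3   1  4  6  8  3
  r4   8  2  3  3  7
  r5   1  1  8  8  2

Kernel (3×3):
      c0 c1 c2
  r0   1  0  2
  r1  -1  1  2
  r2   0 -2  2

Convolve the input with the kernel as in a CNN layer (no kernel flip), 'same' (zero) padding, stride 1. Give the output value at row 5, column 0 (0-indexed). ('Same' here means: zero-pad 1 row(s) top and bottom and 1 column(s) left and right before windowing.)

7

The receptive field on the zero-padded input at this output position is [0 8 2 / 0 1 1 / 0 0 0]. Elementwise product with the kernel and sum: 0·1 + 2·2 + 0·-1 + 1·1 + 1·2 + 0·-2 + 0·2.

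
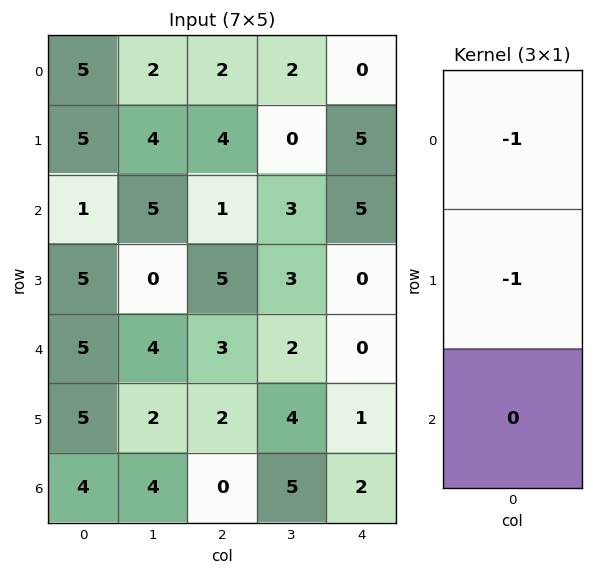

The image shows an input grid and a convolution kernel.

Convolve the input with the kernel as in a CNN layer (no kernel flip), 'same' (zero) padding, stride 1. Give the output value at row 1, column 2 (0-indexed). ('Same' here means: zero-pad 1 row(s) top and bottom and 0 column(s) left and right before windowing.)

The receptive field on the zero-padded input at this output position is [2 / 4 / 1]. Elementwise product with the kernel and sum: 2·-1 + 4·-1.

-6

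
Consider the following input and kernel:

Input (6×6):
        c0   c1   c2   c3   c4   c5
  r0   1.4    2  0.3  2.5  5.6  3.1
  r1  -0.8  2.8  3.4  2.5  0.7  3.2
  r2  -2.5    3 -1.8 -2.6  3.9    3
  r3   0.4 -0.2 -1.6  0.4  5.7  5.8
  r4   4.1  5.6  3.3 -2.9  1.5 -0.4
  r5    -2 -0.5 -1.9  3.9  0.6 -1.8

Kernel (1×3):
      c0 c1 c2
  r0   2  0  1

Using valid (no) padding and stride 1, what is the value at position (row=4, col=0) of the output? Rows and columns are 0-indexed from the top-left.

The receptive field on the input at this output position is [4.1 5.6 3.3]. Elementwise product with the kernel and sum: 4.1·2 + 3.3·1.

11.5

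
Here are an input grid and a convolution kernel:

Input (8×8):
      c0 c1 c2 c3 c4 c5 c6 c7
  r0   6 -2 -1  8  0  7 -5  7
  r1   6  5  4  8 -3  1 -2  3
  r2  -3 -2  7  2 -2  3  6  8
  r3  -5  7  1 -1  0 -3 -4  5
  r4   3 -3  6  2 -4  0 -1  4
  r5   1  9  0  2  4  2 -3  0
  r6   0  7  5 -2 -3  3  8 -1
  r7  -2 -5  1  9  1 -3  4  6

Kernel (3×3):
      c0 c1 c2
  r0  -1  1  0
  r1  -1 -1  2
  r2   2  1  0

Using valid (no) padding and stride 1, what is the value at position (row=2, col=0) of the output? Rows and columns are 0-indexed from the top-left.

The receptive field on the input at this output position is [-3 -2 7 / -5 7 1 / 3 -3 6]. Elementwise product with the kernel and sum: -3·-1 + -2·1 + -5·-1 + 7·-1 + 1·2 + 3·2 + -3·1.

4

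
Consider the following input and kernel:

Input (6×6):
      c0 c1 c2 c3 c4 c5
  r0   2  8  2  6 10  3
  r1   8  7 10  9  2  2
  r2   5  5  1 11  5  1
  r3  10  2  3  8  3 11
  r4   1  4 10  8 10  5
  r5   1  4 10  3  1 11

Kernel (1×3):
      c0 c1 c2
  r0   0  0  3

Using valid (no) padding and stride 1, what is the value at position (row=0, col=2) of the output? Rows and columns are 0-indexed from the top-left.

The receptive field on the input at this output position is [2 6 10]. Elementwise product with the kernel and sum: 10·3.

30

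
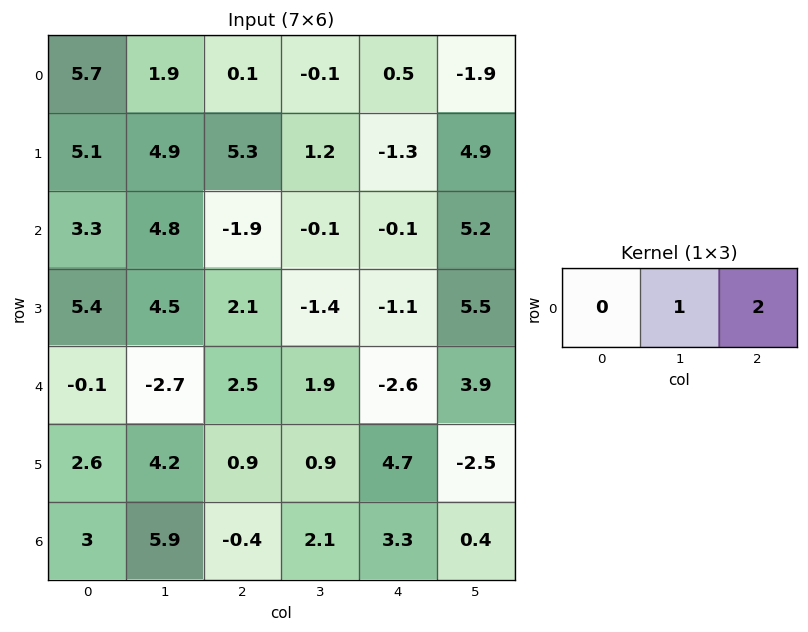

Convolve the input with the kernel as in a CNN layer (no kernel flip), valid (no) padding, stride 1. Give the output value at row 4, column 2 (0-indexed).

-3.3

The receptive field on the input at this output position is [2.5 1.9 -2.6]. Elementwise product with the kernel and sum: 1.9·1 + -2.6·2.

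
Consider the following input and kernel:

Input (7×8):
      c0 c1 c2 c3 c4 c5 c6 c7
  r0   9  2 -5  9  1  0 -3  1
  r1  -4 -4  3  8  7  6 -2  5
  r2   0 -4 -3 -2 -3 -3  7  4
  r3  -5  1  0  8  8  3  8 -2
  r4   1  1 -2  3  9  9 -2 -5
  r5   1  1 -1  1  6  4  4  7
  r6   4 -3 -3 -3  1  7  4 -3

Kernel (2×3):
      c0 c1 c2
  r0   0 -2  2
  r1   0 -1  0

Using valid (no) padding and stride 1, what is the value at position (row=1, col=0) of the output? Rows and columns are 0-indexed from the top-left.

The receptive field on the input at this output position is [-4 -4 3 / 0 -4 -3]. Elementwise product with the kernel and sum: -4·-2 + 3·2 + -4·-1.

18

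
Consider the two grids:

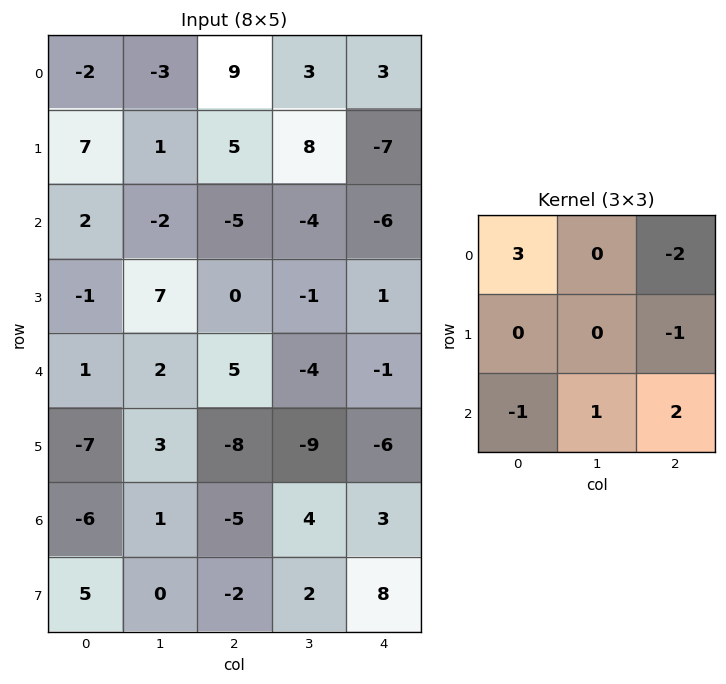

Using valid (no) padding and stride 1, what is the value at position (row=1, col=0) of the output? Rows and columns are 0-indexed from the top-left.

The receptive field on the input at this output position is [7 1 5 / 2 -2 -5 / -1 7 0]. Elementwise product with the kernel and sum: 7·3 + 5·-2 + -5·-1 + -1·-1 + 7·1 + 0·2.

24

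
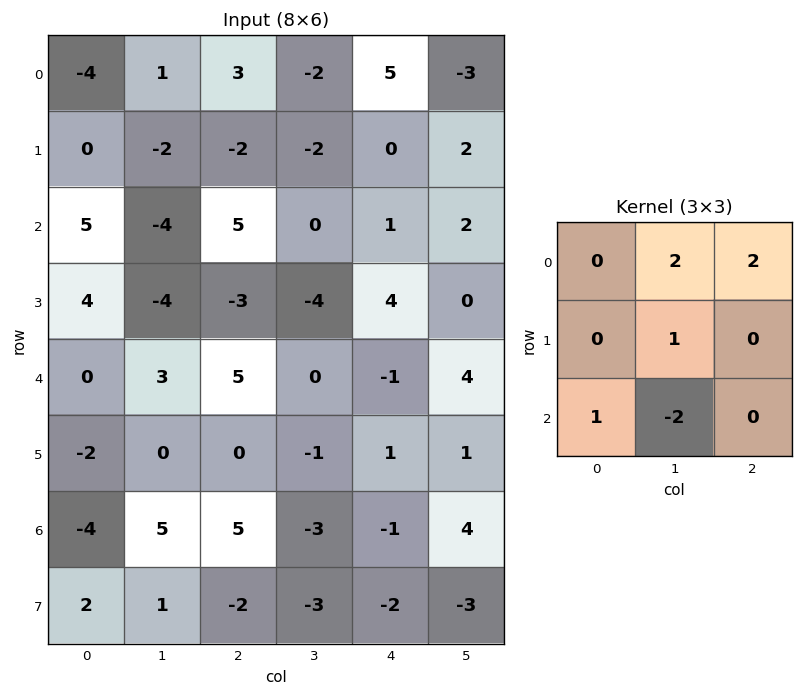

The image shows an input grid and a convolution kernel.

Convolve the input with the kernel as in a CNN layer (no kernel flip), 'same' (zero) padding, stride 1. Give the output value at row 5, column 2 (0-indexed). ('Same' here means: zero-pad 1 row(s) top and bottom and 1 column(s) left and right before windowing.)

5

The receptive field on the zero-padded input at this output position is [3 5 0 / 0 0 -1 / 5 5 -3]. Elementwise product with the kernel and sum: 5·2 + 0·2 + 0·1 + 5·1 + 5·-2.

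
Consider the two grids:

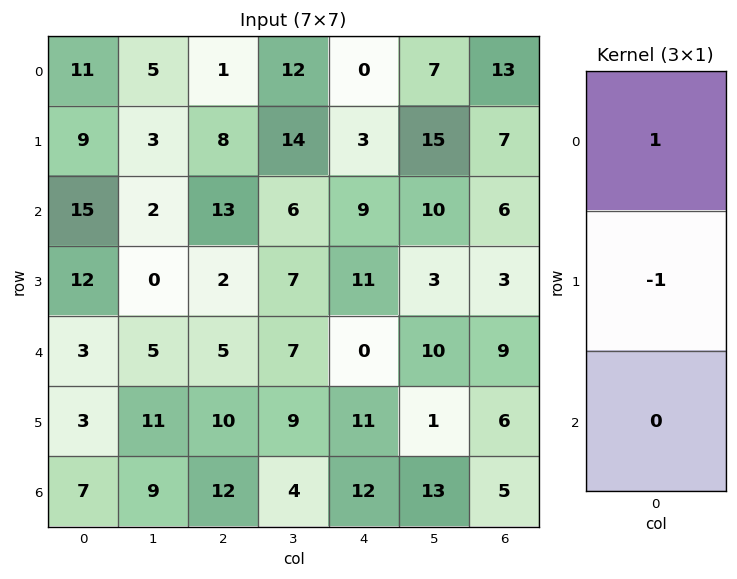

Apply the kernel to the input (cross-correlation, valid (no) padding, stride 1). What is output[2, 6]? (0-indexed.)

3

The receptive field on the input at this output position is [6 / 3 / 9]. Elementwise product with the kernel and sum: 6·1 + 3·-1.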